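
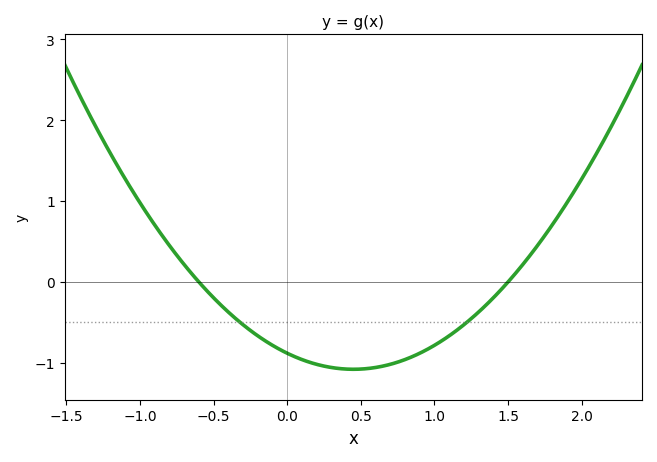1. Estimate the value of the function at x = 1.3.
-0.4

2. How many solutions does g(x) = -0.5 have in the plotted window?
2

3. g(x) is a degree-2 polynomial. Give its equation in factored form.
y = 0.98(x + 0.6)(x - 1.5)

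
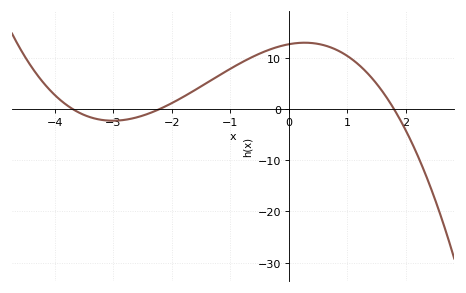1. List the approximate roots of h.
-3.8, -2.2, 1.8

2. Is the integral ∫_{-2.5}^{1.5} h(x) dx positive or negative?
positive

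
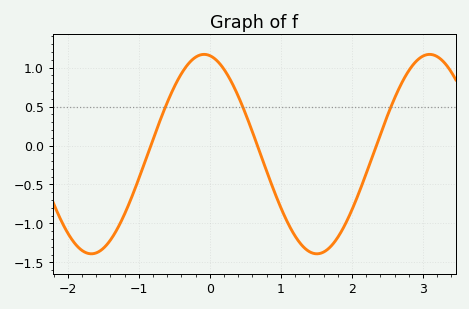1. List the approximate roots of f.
-0.8, 0.7, 2.3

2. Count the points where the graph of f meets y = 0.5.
3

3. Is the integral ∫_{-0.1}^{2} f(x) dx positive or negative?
negative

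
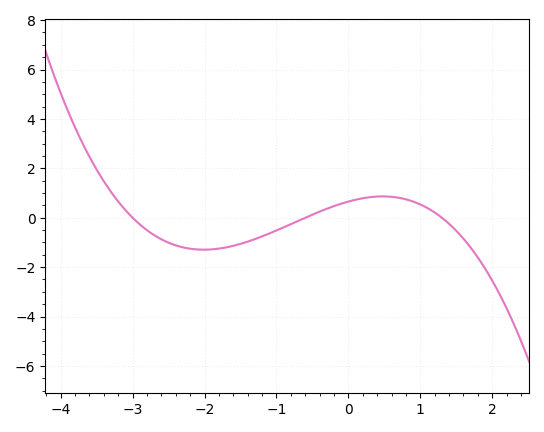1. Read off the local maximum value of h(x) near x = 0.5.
0.863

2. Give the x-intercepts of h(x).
-3, -0.6, 1.3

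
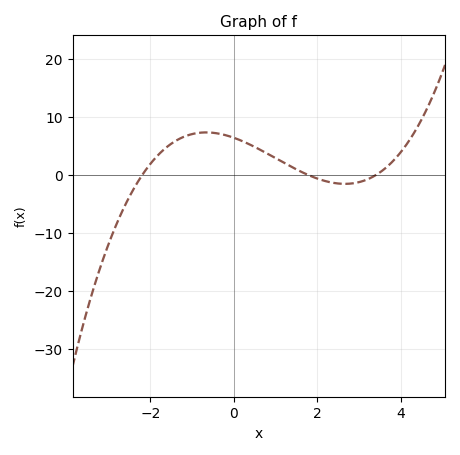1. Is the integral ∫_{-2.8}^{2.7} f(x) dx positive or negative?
positive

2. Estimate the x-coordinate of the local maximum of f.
-0.6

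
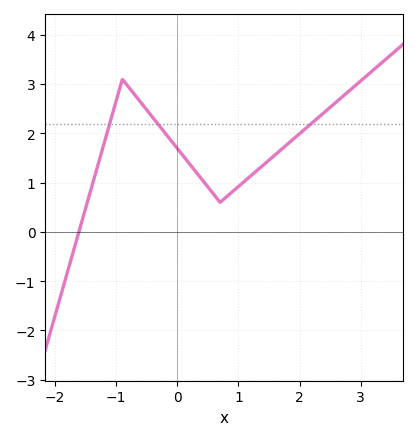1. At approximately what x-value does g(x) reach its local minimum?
0.701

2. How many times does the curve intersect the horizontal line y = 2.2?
3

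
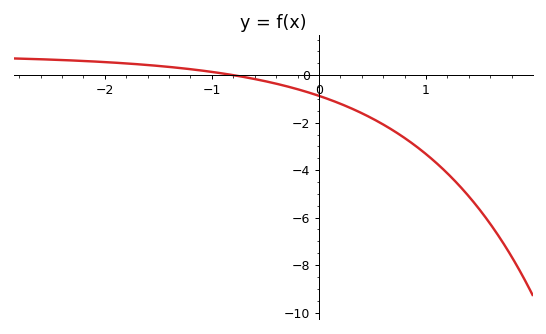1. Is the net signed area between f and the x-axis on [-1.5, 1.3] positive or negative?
negative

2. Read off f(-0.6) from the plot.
-0.2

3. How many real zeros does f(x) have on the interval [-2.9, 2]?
1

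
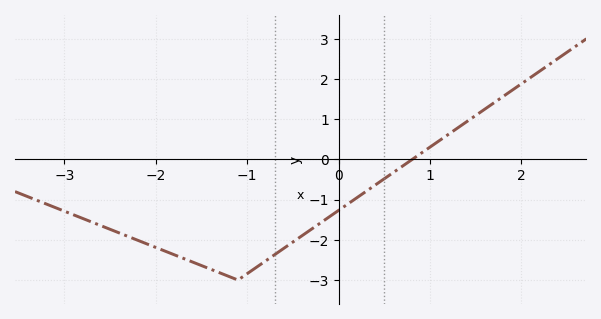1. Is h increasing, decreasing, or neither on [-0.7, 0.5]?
increasing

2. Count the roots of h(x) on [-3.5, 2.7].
1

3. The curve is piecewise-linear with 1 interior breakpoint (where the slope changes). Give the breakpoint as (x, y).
(-1.1, -3)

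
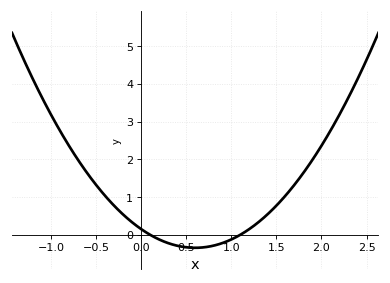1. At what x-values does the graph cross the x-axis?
0.1, 1.1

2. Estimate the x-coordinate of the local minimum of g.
0.6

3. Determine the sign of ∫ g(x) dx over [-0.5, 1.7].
positive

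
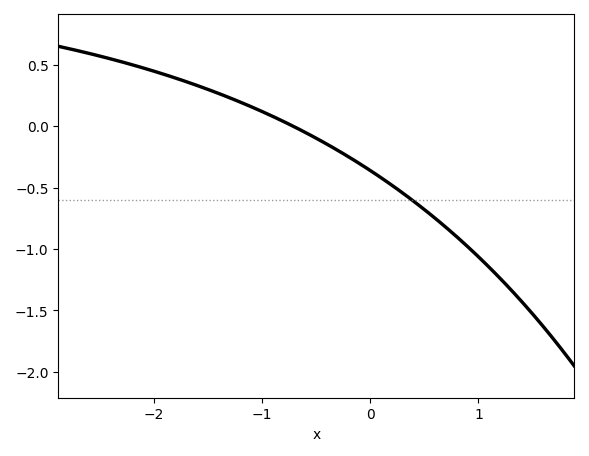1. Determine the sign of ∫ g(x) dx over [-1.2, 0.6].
negative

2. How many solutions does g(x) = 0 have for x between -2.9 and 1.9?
1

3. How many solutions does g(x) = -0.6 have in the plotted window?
1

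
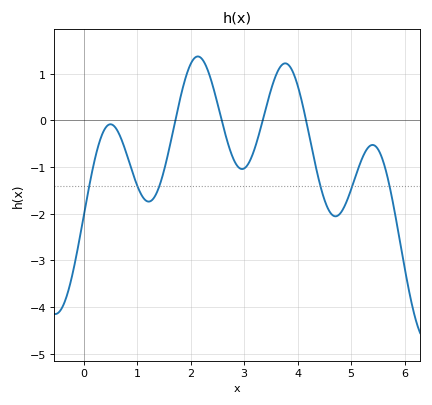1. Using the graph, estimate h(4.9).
-1.78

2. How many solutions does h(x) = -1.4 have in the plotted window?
6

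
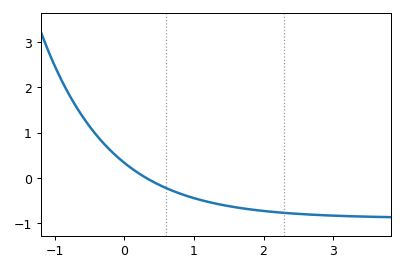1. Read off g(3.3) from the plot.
-0.8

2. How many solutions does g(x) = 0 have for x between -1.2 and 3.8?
1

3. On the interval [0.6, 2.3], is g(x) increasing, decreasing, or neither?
decreasing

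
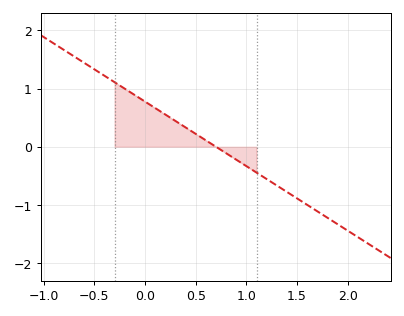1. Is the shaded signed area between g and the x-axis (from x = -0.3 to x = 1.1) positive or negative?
positive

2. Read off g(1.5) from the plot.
-0.888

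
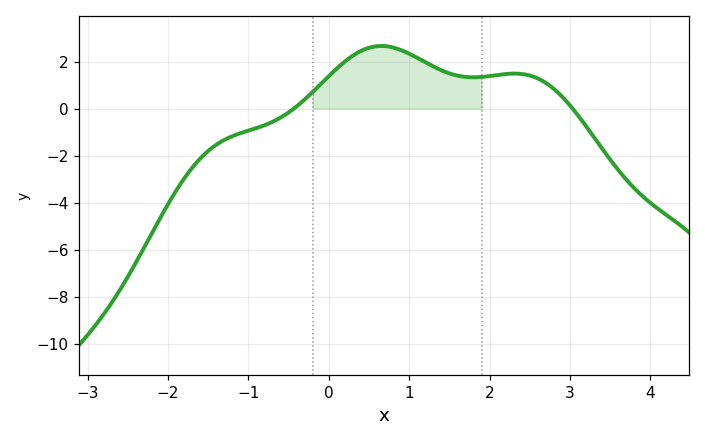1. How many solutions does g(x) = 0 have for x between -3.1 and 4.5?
2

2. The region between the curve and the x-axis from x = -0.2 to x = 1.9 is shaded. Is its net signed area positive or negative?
positive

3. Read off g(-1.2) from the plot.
-1.2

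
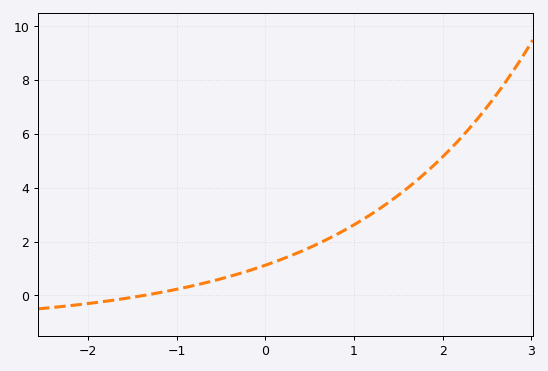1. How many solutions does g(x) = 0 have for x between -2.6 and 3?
1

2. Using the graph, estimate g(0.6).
2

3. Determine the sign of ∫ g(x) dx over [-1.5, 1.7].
positive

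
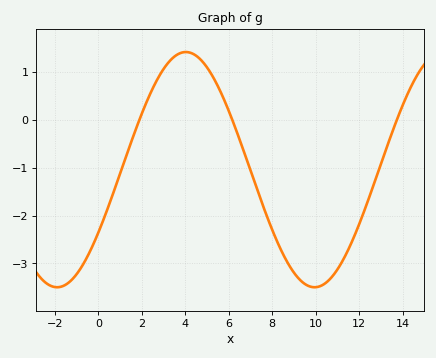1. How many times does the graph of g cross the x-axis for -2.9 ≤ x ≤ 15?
3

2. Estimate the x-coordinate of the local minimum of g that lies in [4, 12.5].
9.95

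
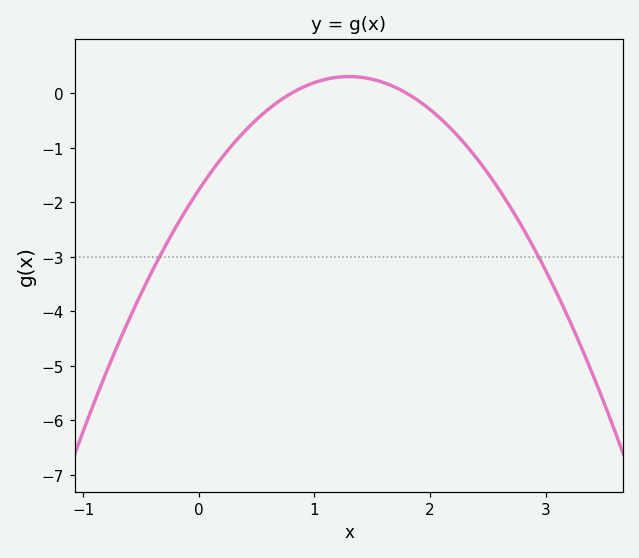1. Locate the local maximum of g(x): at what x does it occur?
1.3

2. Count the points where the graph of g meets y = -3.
2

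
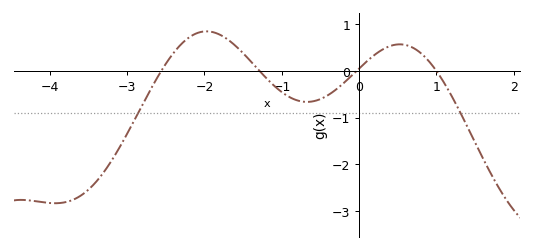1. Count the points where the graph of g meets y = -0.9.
2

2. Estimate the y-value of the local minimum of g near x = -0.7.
-0.7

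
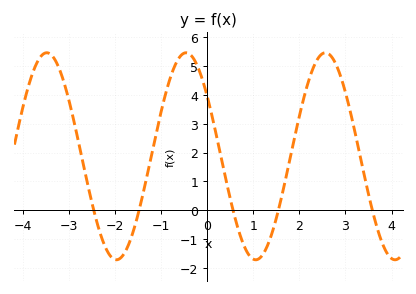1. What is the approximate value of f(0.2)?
2.6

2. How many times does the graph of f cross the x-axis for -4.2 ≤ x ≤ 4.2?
5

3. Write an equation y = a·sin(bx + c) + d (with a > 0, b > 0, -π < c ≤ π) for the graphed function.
y = 3.58sin(2.08x + 2.52) + 1.87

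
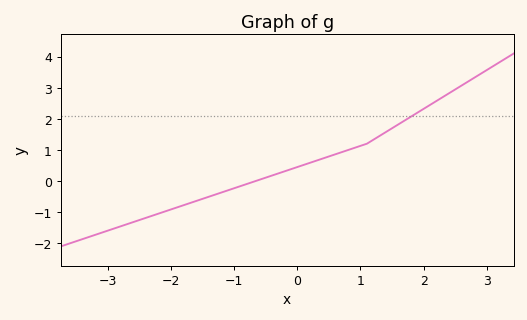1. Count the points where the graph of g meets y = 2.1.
1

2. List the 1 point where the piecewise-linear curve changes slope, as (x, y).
(1.1, 1.2)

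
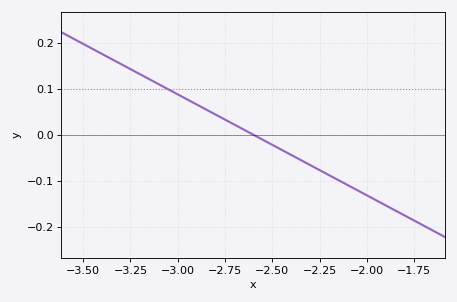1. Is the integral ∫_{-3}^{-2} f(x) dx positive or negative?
negative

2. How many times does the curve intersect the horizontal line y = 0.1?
1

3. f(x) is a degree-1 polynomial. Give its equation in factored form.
y = -0.22(x + 2.6)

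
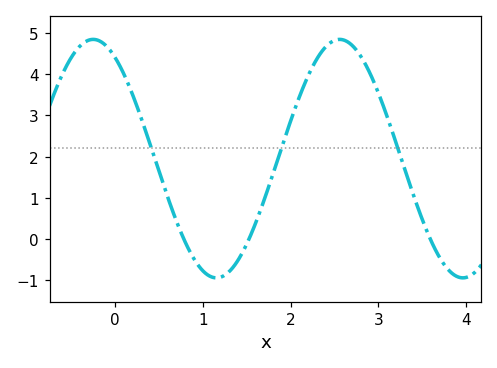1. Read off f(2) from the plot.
2.9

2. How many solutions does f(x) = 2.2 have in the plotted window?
3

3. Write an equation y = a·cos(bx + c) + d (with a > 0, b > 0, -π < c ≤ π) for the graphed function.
y = 2.89cos(2.2x + 0.55) + 1.95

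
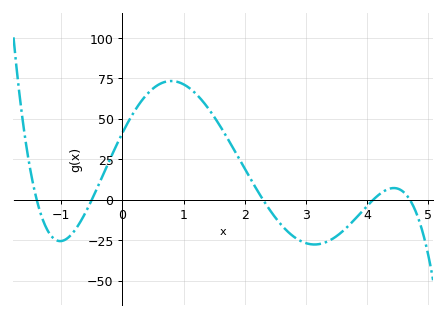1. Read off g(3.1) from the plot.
-27.6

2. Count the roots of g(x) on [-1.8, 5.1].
5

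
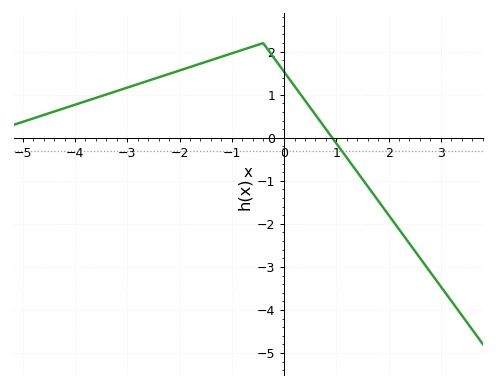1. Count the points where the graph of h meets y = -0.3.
1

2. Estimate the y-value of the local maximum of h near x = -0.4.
2.2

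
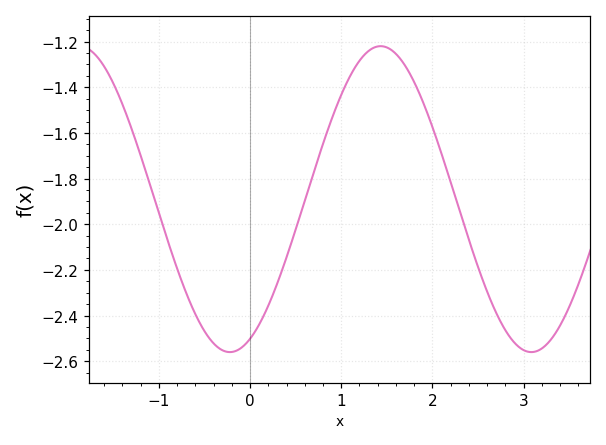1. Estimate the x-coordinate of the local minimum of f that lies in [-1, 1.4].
-0.2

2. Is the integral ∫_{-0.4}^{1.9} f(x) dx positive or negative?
negative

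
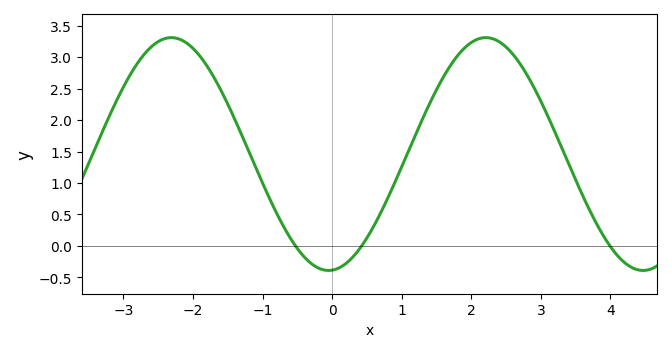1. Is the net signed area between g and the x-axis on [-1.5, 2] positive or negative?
positive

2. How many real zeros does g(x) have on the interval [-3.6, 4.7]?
3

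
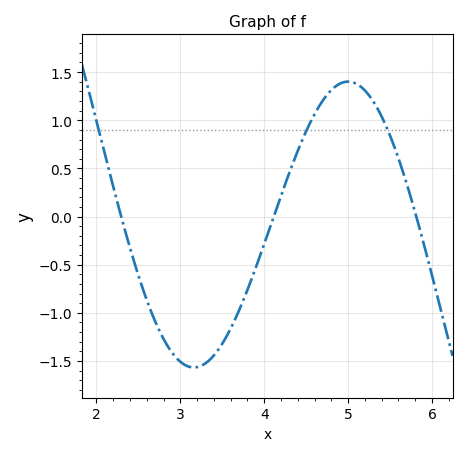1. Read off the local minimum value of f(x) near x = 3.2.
-1.57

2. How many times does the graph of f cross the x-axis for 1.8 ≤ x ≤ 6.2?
3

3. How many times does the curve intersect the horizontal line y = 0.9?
3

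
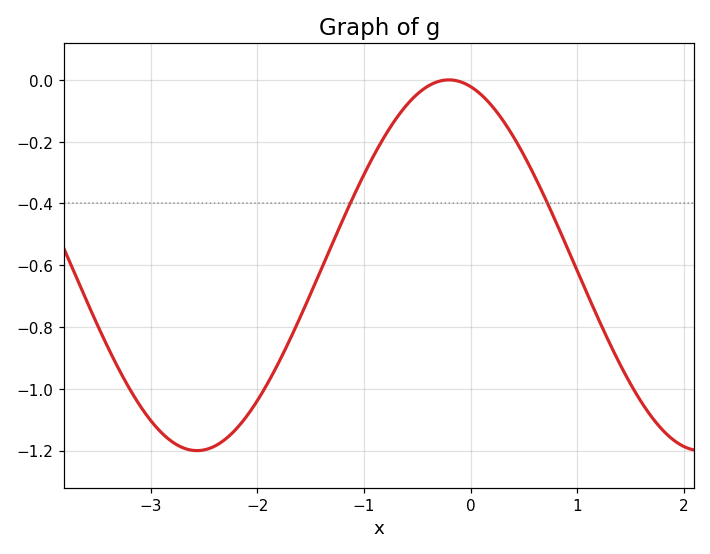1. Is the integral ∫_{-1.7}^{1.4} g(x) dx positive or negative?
negative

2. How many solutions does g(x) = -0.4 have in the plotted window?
2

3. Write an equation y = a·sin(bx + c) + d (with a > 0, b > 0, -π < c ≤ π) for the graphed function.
y = 0.6sin(1.33x + 1.84) - 0.6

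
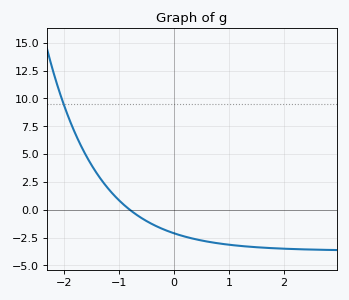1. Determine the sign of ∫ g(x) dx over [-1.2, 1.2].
negative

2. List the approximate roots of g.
-0.8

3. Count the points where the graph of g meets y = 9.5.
1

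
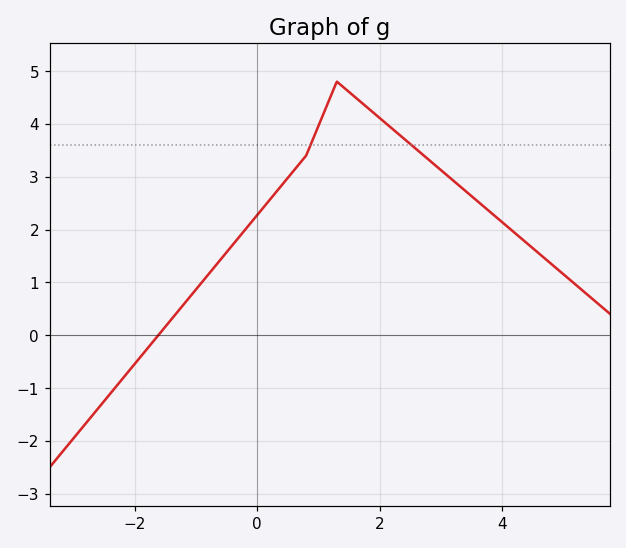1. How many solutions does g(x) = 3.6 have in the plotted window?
2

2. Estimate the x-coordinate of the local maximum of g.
1.4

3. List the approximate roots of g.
-1.6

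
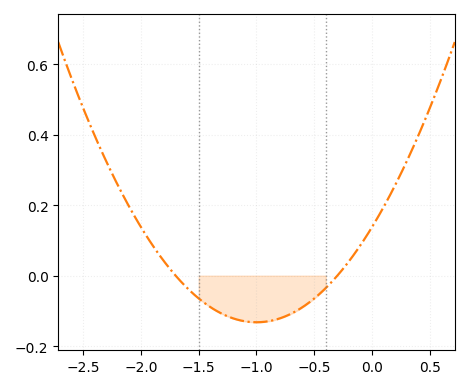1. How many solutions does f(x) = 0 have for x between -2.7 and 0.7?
2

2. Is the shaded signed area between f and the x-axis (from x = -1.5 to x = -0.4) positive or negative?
negative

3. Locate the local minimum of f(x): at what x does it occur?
-1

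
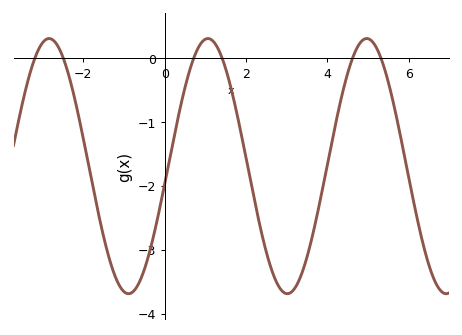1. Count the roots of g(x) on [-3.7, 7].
6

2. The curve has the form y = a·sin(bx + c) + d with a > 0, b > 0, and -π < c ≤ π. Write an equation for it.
y = 2sin(1.6x - 0.14) - 1.69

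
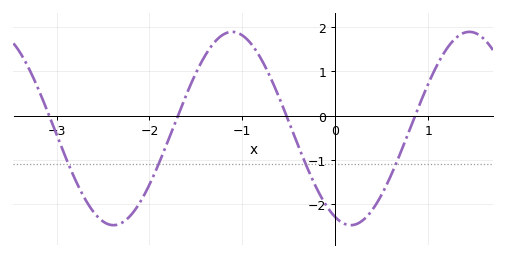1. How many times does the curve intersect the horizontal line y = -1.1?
4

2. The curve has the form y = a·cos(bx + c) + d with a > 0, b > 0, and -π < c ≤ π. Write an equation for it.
y = 2.18cos(2.46x + 2.73) - 0.29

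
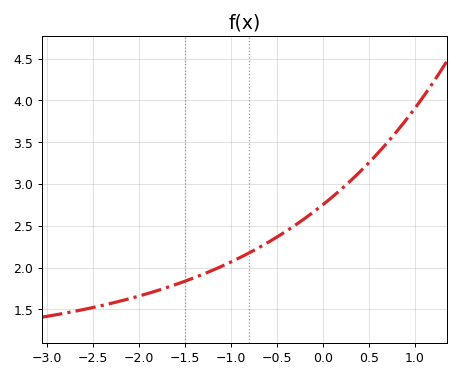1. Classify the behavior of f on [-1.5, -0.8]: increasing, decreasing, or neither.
increasing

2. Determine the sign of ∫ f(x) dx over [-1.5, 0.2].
positive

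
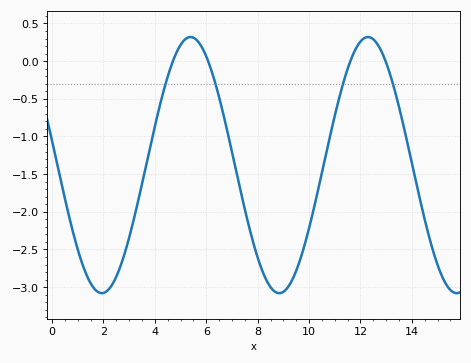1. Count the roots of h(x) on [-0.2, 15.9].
4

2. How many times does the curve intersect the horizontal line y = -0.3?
4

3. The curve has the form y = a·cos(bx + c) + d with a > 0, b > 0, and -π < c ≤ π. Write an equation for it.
y = 1.7cos(0.91x + 1.38) - 1.38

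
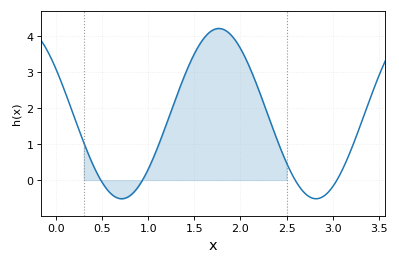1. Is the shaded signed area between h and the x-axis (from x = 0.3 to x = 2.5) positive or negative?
positive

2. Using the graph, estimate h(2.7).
-0.4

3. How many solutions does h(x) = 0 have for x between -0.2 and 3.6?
4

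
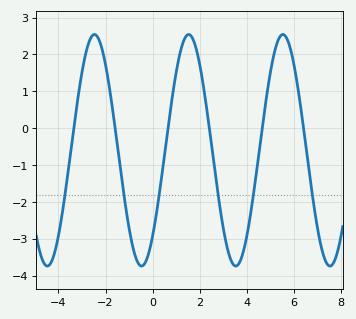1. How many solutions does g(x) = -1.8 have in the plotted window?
6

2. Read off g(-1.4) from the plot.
-1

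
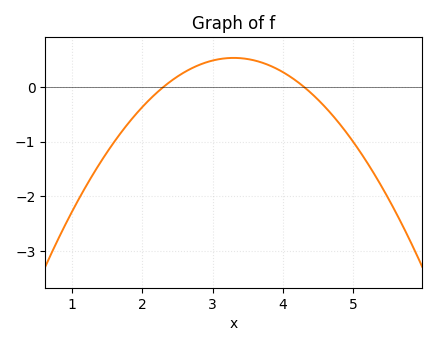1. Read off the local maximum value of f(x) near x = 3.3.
0.5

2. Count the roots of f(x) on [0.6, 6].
2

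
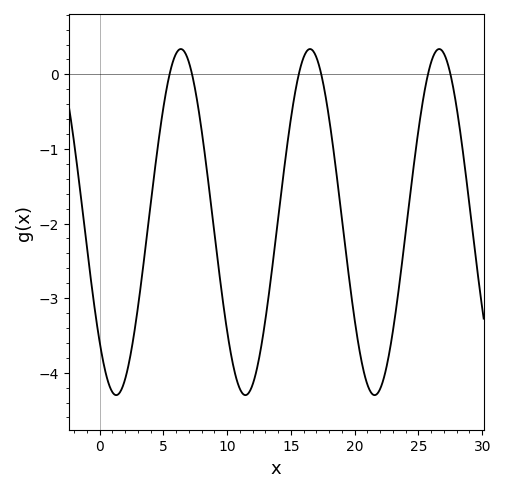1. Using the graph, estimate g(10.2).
-3.7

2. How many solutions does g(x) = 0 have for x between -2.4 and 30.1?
6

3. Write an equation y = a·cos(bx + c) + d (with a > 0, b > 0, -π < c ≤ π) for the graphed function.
y = 2.32cos(0.62x + 2.3) - 1.98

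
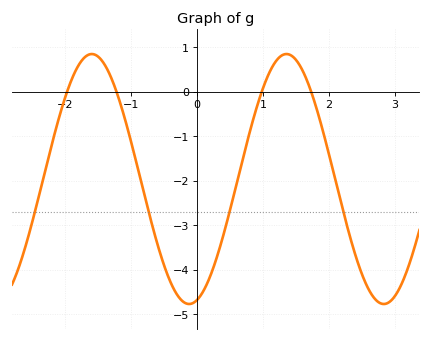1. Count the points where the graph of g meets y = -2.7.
4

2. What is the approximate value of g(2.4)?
-3.7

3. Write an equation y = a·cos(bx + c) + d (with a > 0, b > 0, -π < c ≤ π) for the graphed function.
y = 2.81cos(2.1x - 2.9) - 1.96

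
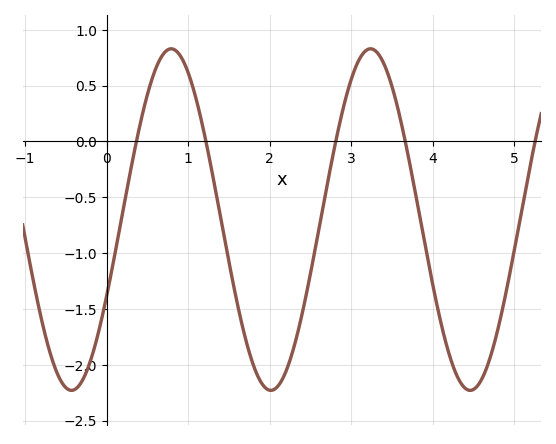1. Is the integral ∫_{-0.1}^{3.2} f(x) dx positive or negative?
negative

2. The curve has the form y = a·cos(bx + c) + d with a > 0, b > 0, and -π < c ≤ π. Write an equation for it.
y = 1.53cos(2.6x - 2) - 0.7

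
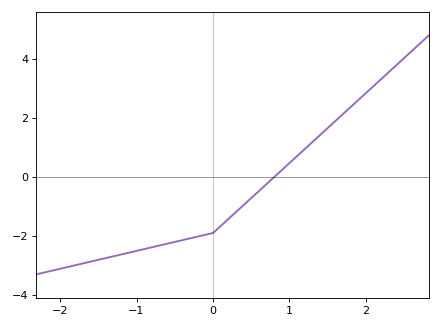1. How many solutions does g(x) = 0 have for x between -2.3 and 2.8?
1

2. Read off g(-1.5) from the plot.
-2.8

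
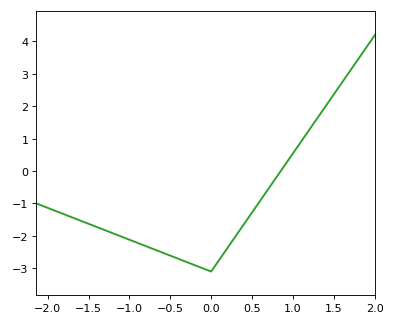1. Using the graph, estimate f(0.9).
0.174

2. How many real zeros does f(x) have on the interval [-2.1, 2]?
1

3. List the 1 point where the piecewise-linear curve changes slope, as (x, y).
(0, -3.1)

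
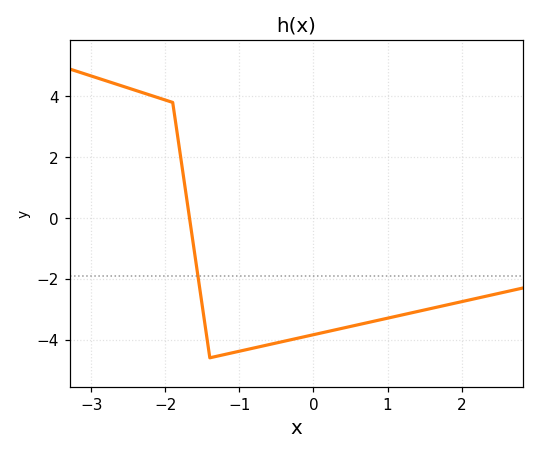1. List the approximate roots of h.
-1.7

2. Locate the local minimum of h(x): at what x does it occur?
-1.4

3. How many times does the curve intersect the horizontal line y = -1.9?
1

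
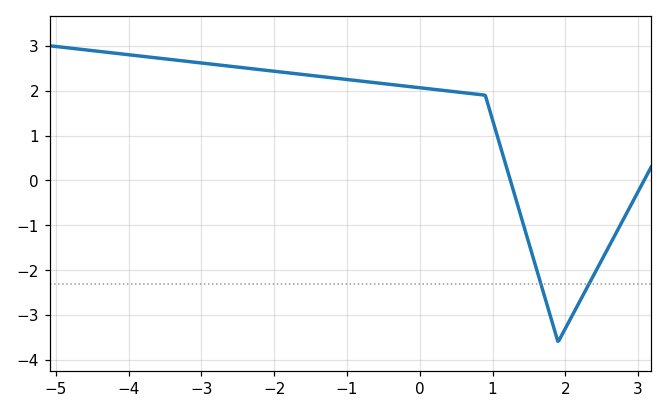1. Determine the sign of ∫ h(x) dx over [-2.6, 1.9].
positive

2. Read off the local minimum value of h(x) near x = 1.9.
-3.59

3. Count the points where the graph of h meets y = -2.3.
2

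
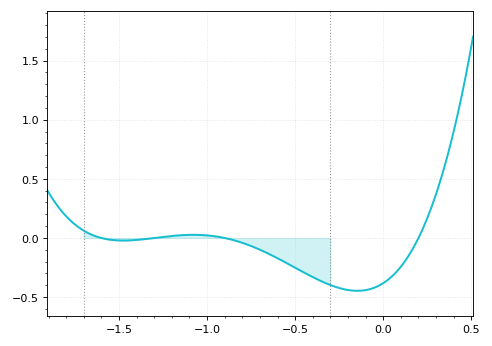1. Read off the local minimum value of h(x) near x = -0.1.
-0.446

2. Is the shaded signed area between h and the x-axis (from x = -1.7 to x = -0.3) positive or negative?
negative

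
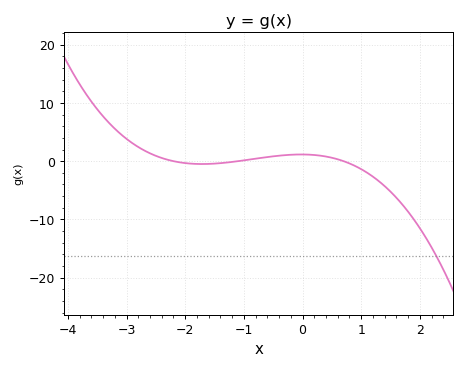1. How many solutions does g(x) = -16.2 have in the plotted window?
1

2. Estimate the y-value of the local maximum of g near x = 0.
1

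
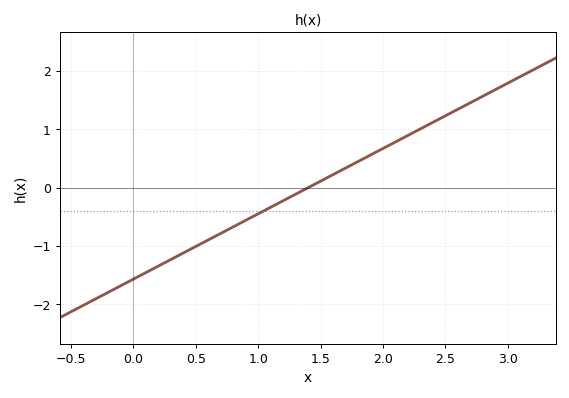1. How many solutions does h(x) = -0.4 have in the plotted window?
1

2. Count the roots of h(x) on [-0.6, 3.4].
1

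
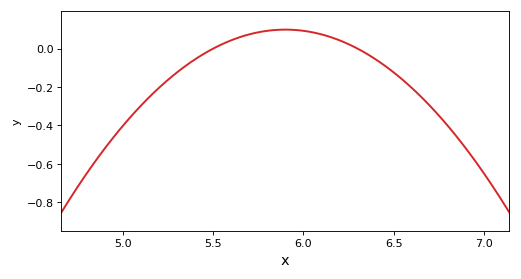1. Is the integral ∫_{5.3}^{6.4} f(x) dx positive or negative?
positive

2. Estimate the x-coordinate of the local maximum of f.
5.9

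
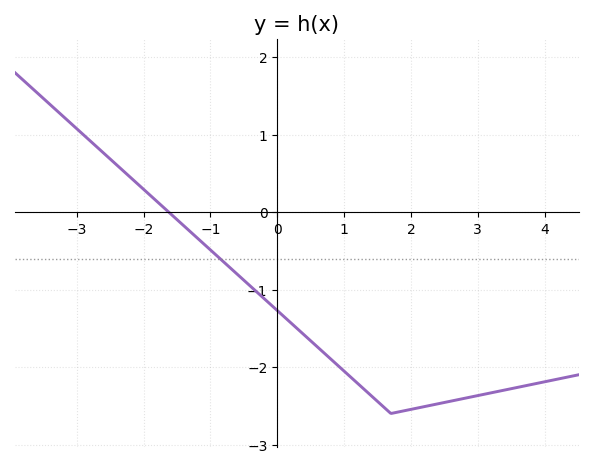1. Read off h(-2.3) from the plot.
0.5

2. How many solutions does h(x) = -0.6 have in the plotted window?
1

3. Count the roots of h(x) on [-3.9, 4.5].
1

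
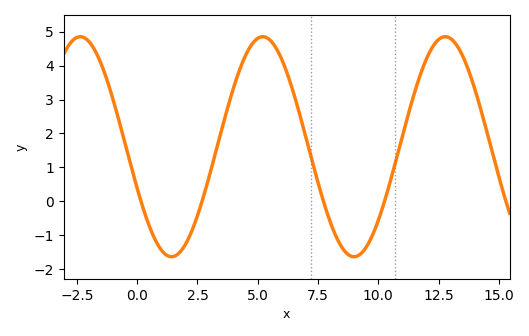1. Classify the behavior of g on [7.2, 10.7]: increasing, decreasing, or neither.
neither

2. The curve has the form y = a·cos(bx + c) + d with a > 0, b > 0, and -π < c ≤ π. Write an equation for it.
y = 3.24cos(0.83x + 1.96) + 1.61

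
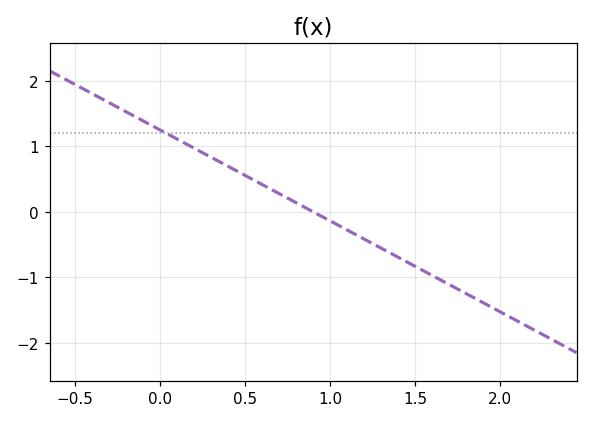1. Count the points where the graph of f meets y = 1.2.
1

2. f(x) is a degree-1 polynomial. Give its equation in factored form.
y = -1.39(x - 0.9)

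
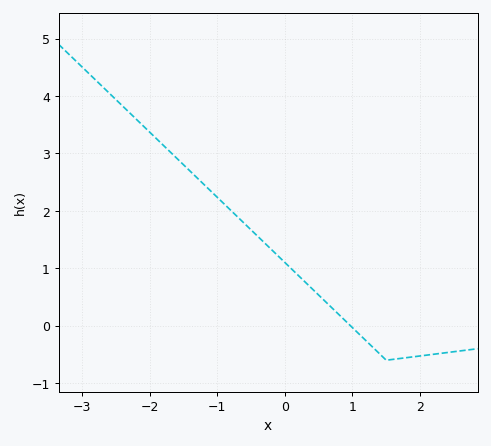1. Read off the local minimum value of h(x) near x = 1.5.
-0.6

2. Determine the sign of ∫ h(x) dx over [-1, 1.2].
positive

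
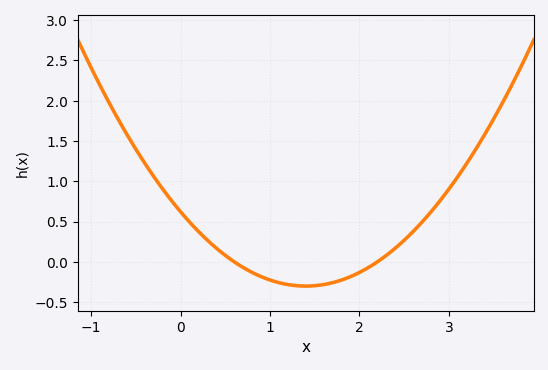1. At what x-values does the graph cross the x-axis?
0.6, 2.2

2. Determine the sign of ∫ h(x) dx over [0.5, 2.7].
negative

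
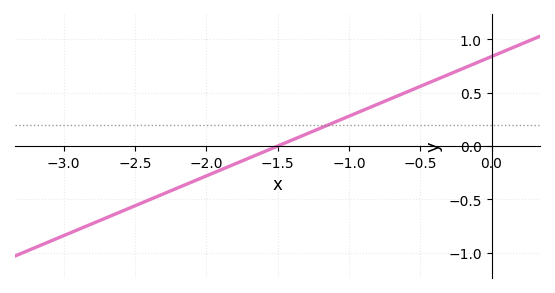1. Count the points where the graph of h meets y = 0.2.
1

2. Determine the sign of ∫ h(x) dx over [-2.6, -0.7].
negative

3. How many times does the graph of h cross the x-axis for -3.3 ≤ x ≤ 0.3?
1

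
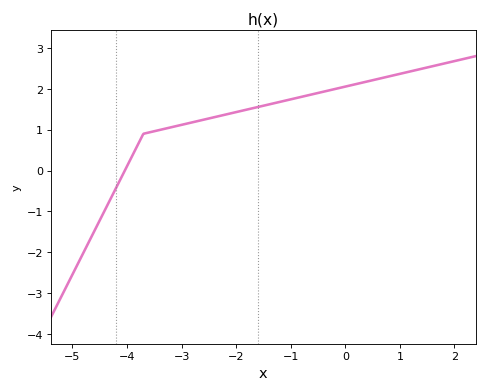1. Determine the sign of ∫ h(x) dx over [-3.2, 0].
positive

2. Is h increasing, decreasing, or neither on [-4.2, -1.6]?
increasing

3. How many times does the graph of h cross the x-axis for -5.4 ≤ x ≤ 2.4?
1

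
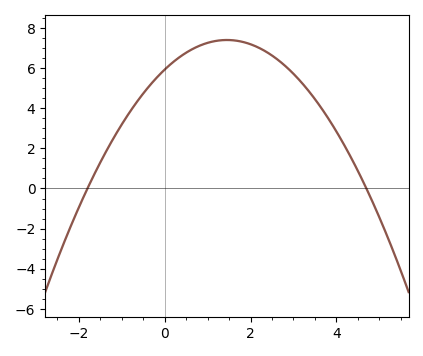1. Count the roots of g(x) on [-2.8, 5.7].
2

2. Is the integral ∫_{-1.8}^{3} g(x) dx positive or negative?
positive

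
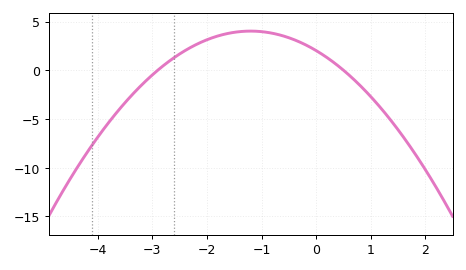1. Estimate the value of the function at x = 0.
2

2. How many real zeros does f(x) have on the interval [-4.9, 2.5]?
2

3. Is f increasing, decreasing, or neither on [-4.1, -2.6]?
increasing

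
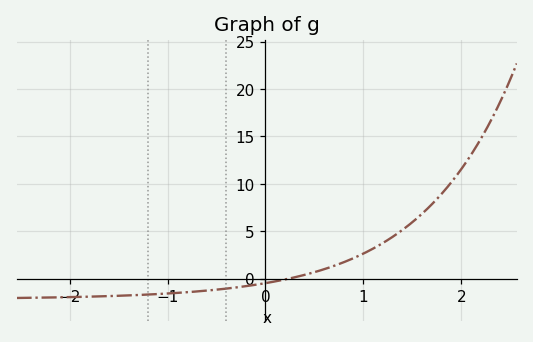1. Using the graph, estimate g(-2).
-1.94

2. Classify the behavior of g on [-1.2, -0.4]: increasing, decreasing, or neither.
increasing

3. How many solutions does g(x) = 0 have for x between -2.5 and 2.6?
1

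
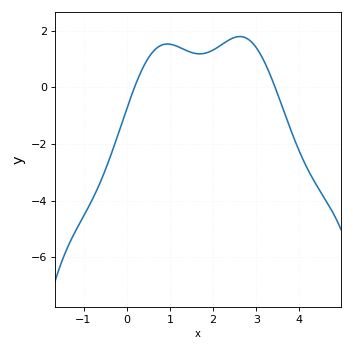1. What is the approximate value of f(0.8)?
1.4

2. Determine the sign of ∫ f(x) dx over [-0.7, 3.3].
positive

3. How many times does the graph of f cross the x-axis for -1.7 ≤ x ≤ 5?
2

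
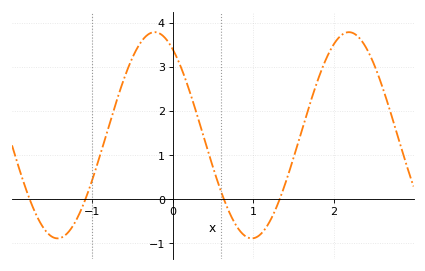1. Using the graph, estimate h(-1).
0.411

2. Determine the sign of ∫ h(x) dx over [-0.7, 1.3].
positive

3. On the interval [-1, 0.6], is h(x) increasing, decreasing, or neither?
neither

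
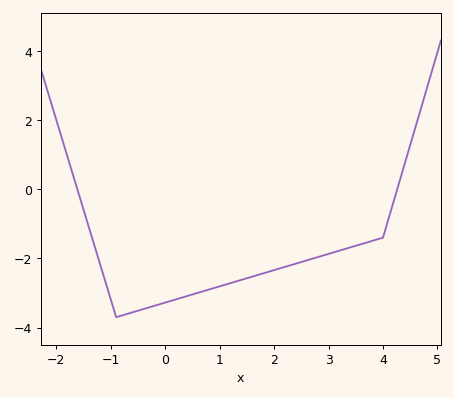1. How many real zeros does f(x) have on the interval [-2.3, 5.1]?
2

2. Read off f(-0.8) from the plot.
-3.6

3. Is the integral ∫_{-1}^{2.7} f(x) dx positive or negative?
negative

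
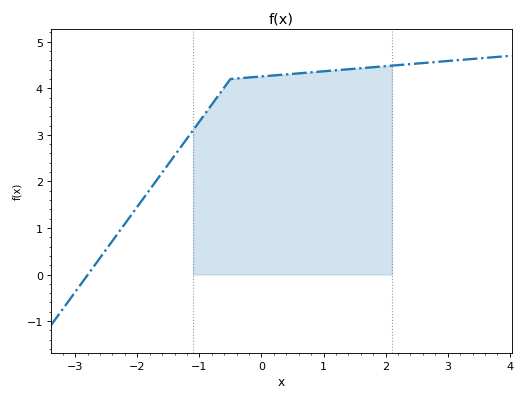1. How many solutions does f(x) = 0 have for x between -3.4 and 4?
1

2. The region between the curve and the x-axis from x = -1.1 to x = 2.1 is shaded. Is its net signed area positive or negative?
positive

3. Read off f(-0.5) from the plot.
4.2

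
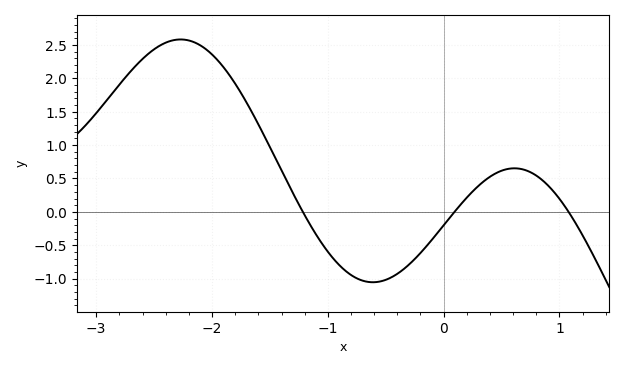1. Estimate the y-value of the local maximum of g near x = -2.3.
2.58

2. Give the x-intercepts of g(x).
-1.22, 0.094, 1.08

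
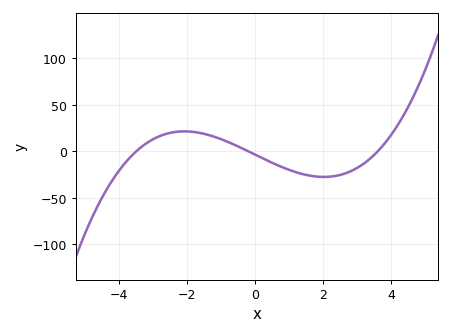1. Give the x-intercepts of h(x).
-3.6, -0.2, 3.6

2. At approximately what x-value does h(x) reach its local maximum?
-2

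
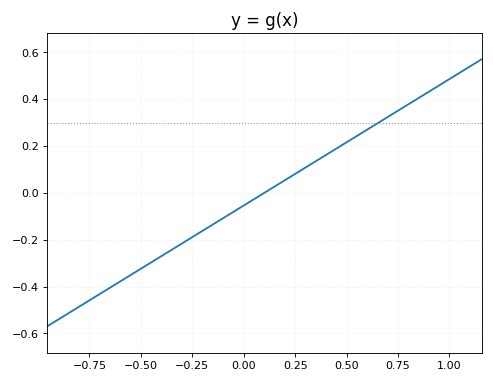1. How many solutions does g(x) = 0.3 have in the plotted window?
1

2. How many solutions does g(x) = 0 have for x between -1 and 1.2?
1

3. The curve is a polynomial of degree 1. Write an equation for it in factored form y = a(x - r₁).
y = 0.54(x - 0.1)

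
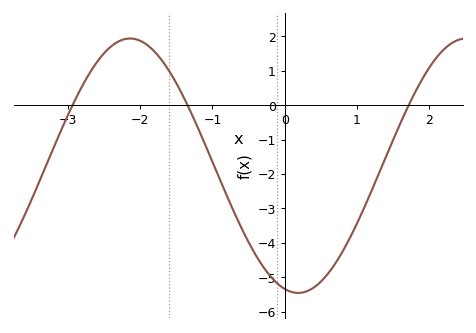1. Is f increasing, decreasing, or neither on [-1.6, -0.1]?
decreasing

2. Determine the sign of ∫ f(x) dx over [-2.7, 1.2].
negative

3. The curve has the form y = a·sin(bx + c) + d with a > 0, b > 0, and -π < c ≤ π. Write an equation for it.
y = 3.7sin(1.4x - 1.8) - 1.76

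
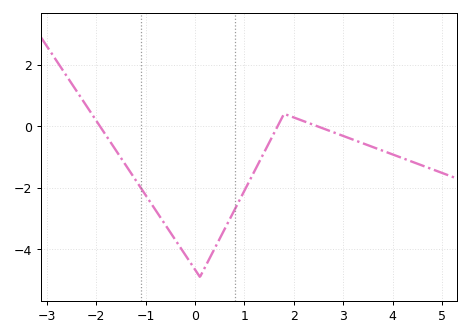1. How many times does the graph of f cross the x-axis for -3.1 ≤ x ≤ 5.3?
3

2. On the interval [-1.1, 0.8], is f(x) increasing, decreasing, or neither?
neither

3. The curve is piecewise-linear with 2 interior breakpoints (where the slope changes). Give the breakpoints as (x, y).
(0.1, -4.9); (1.8, 0.4)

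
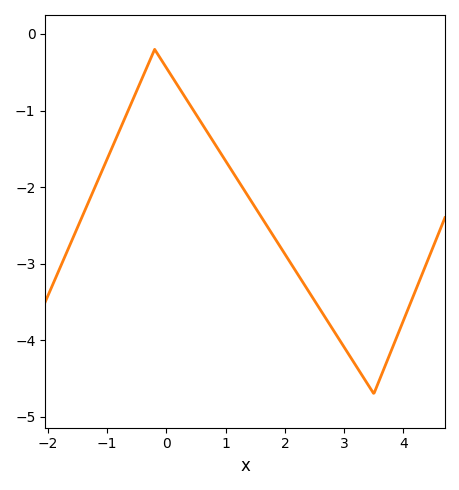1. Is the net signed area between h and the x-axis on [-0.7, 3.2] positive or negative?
negative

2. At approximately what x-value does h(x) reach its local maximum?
-0.2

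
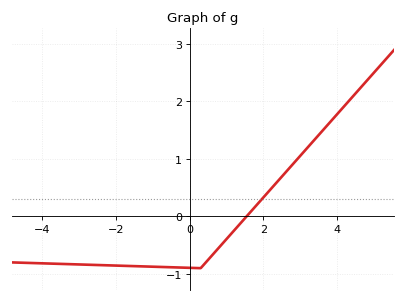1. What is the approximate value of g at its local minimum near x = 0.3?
-0.9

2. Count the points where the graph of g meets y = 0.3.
1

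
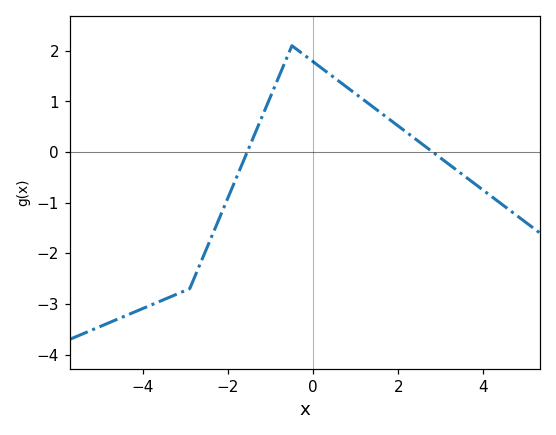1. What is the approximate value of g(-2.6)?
-2.1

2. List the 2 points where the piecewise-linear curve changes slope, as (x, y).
(-2.9, -2.7); (-0.5, 2.1)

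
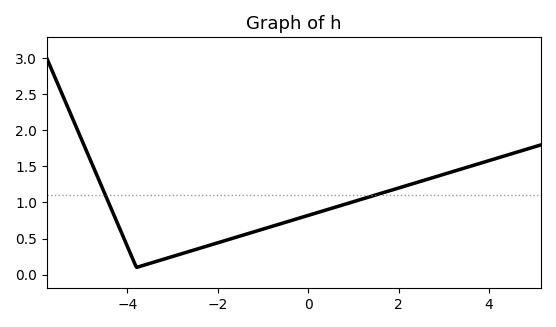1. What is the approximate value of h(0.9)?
1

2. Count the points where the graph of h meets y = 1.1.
2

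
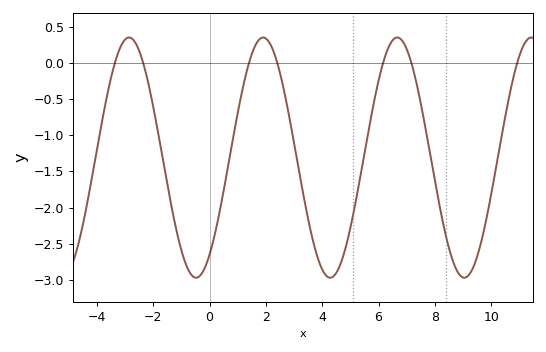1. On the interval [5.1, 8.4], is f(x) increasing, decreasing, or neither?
neither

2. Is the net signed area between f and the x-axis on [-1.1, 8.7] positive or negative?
negative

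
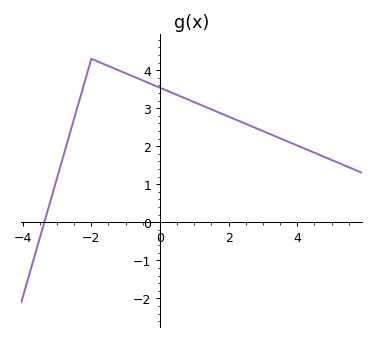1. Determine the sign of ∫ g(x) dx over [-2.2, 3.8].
positive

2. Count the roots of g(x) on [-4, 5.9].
1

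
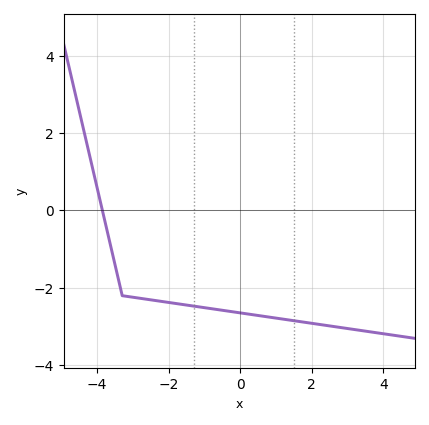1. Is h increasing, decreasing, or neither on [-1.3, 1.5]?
decreasing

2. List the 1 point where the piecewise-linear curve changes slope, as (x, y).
(-3.3, -2.2)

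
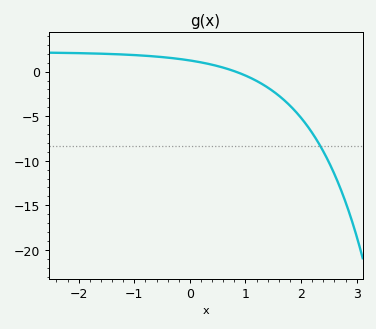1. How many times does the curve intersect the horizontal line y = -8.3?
1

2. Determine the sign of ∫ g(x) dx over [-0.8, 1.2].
positive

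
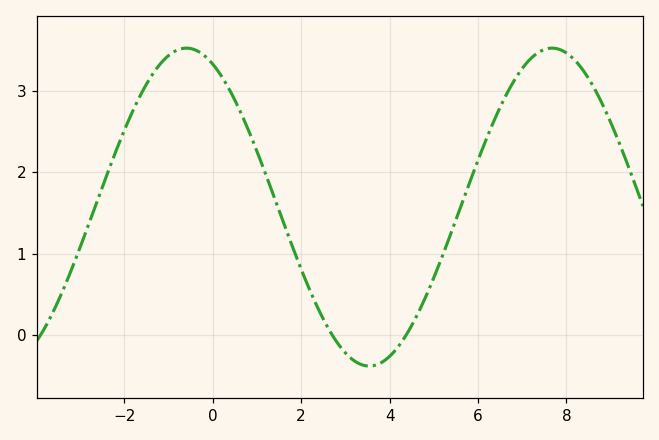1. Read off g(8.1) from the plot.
3.42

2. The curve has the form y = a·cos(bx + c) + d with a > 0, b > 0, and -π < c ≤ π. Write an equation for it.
y = 1.95cos(0.76x + 0.452) + 1.57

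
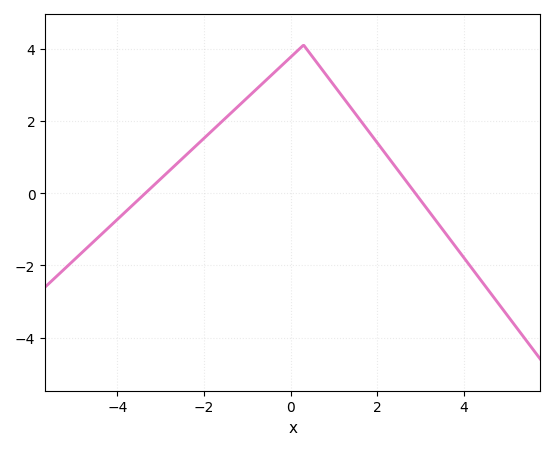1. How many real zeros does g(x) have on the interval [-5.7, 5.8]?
2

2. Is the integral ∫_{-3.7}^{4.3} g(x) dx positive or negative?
positive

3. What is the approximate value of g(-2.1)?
1.41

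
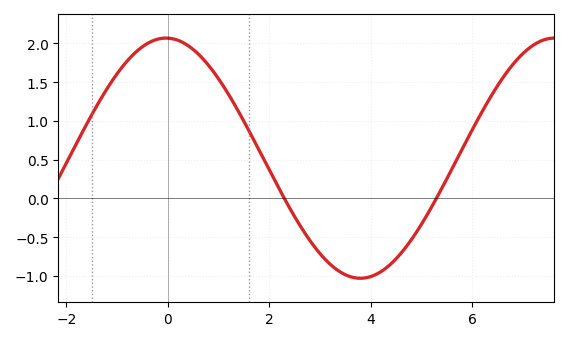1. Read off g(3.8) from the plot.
-1.05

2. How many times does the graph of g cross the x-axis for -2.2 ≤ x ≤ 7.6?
2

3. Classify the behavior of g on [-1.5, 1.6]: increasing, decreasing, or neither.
neither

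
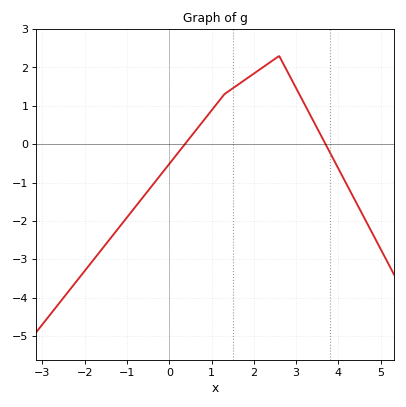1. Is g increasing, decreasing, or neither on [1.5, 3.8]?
neither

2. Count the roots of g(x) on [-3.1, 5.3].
2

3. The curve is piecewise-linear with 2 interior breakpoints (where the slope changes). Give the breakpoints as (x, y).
(1.3, 1.3); (2.6, 2.3)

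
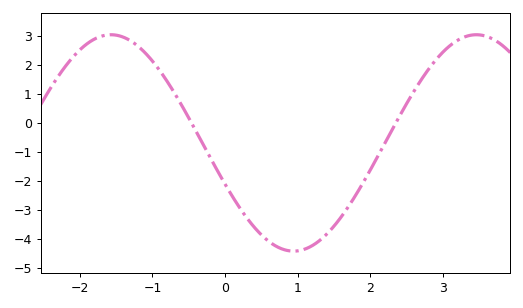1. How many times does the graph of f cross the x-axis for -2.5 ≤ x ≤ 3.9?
2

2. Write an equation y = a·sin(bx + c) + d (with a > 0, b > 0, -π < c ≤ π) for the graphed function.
y = 3.73sin(1.2x - 2.8) - 0.69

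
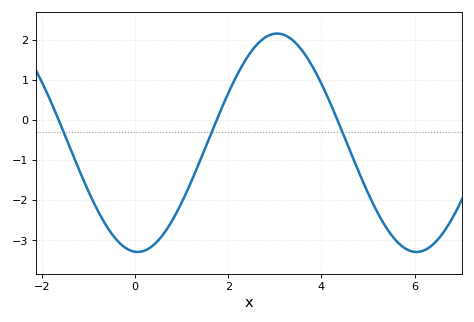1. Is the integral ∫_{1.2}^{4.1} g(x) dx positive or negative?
positive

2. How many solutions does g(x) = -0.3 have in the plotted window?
3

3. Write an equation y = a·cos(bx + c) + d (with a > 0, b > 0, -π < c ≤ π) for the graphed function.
y = 2.72cos(1.05x + 3.08) - 0.57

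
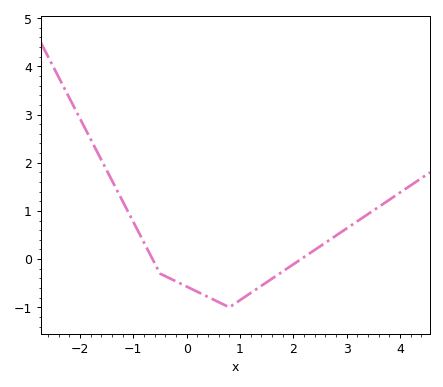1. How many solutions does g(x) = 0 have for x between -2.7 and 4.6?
2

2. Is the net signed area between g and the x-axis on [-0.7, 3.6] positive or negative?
negative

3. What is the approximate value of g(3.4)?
0.9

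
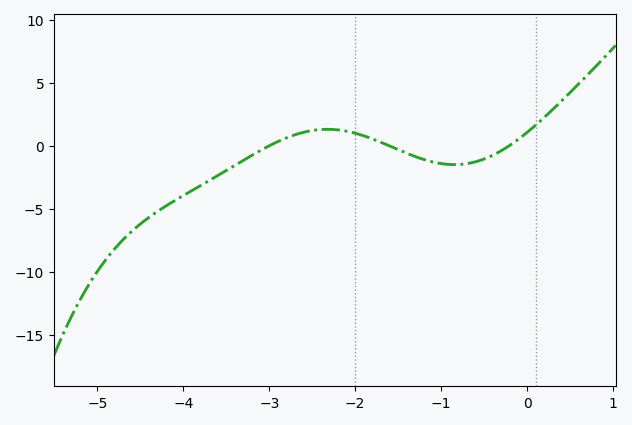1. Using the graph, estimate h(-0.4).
-0.705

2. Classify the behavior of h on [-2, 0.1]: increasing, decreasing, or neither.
neither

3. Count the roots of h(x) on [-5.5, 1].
3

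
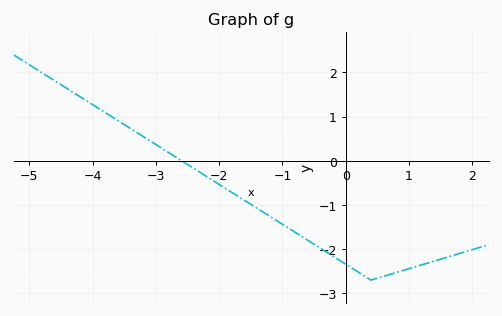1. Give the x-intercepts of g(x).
-2.6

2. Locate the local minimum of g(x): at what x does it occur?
0.4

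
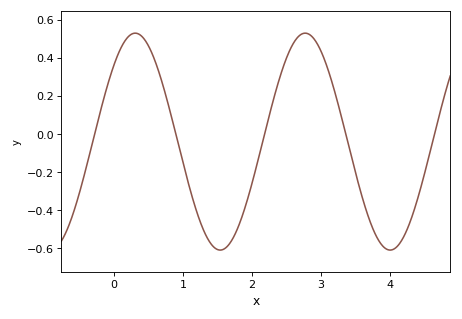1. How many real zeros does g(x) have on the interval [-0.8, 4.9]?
5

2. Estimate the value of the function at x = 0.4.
0.514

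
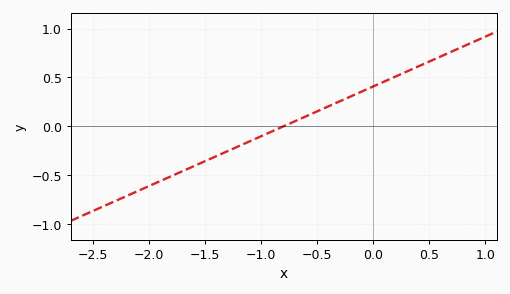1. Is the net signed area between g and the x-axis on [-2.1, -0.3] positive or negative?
negative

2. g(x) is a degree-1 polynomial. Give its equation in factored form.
y = 0.51(x + 0.8)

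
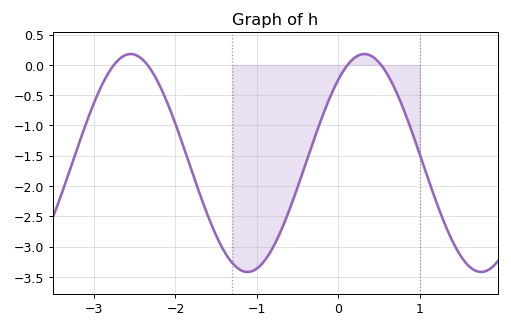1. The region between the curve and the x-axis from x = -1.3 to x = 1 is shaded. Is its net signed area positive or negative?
negative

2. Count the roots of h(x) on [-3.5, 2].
4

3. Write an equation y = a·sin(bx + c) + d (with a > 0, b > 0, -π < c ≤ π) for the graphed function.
y = 1.8sin(2.19x + 0.872) - 1.62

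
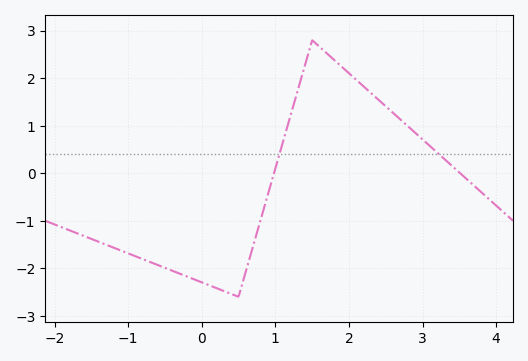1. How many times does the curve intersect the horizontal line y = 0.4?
2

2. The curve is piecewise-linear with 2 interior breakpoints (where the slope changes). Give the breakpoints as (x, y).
(0.5, -2.6); (1.5, 2.8)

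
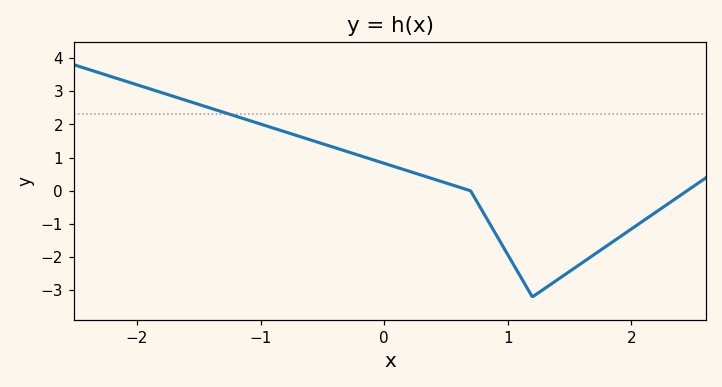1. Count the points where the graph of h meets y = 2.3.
1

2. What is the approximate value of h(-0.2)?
1.1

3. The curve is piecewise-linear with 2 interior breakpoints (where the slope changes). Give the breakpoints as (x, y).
(0.7, 0); (1.2, -3.2)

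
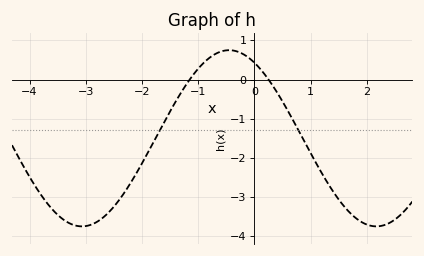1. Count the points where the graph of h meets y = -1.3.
2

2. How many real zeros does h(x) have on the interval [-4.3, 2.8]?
2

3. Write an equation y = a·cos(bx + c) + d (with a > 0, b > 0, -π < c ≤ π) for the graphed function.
y = 2.25cos(1.2x + 0.54) - 1.5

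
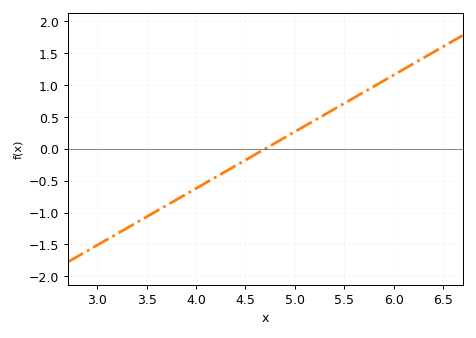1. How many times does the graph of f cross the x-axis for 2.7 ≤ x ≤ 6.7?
1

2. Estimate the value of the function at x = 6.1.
1.25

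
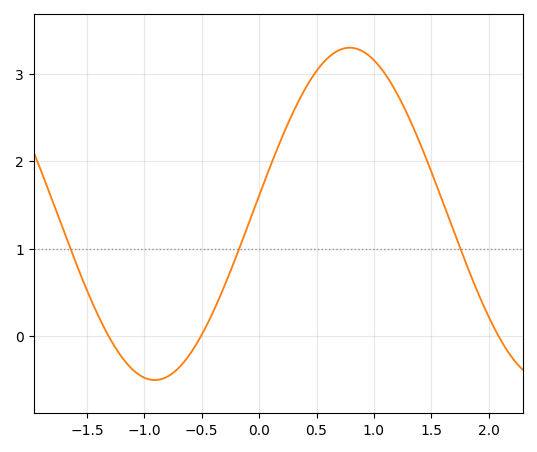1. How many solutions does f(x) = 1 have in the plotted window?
3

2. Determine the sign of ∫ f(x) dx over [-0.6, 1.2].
positive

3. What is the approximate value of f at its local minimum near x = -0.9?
-0.5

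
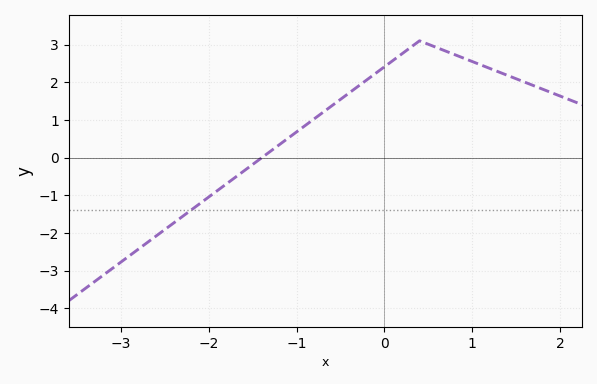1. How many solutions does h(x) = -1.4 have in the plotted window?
1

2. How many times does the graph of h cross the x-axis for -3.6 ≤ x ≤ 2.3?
1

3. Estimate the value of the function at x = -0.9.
0.9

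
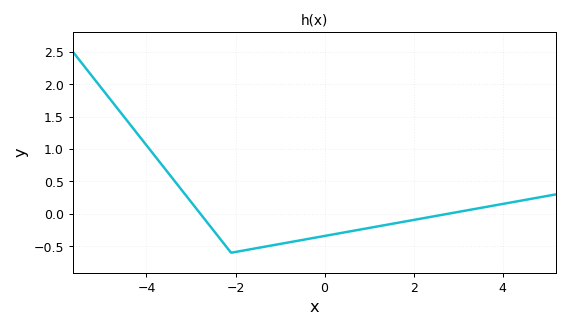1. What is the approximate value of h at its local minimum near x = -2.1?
-0.6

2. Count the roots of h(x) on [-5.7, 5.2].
2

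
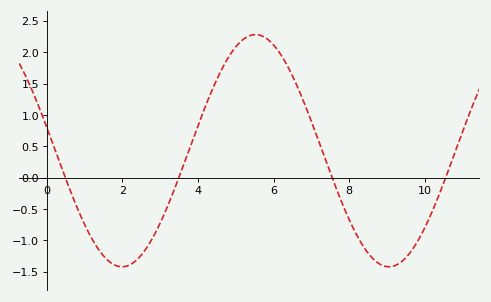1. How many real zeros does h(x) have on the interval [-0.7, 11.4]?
4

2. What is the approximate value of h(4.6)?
1.69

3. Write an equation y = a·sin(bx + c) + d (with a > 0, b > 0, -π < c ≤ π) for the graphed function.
y = 1.85sin(0.89x + 2.94) + 0.43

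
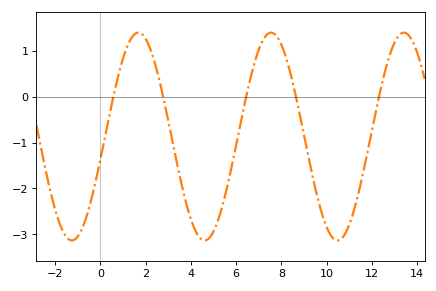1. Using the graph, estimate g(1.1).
1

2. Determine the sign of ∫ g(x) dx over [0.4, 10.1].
negative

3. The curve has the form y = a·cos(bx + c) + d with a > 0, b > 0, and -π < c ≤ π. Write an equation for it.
y = 2.26cos(1.1x - 1.8) - 0.87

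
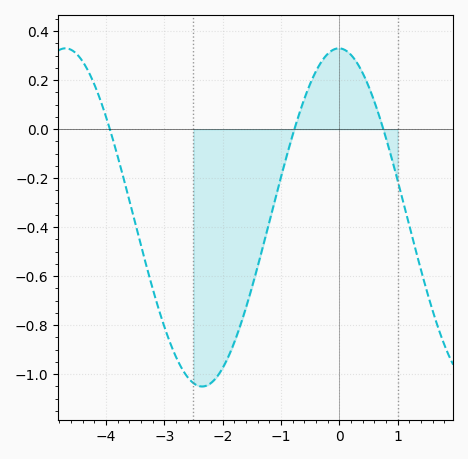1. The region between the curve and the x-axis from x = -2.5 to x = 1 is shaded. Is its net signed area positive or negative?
negative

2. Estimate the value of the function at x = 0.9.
-0.12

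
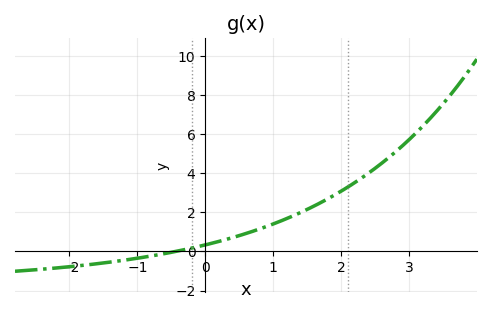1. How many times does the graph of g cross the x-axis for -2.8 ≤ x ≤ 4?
1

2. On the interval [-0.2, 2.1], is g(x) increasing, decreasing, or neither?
increasing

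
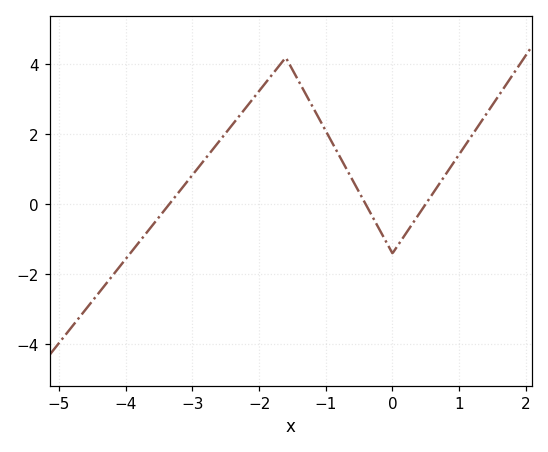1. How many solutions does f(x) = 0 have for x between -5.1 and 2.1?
3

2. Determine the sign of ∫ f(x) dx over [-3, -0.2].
positive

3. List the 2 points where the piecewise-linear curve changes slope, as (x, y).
(-1.6, 4.2); (0, -1.4)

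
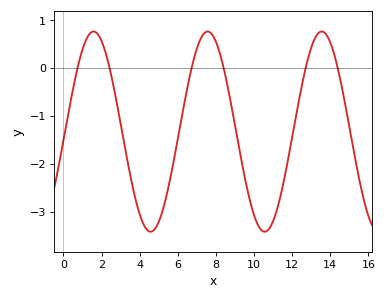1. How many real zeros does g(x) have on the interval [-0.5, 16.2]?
6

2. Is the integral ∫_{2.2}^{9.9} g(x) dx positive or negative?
negative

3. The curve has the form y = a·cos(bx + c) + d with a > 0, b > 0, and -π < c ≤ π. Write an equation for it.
y = 2.09cos(1.1x - 1.7) - 1.33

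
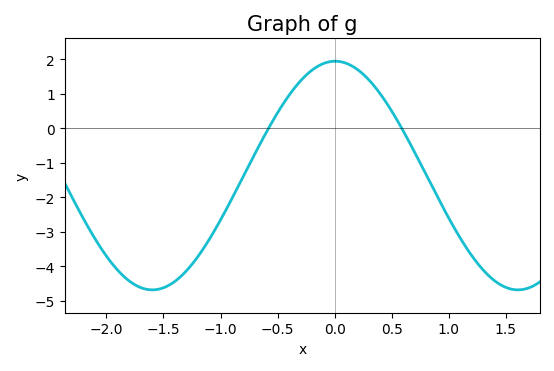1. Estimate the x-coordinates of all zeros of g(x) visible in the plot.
-0.6, 0.6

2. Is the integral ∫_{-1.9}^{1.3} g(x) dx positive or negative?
negative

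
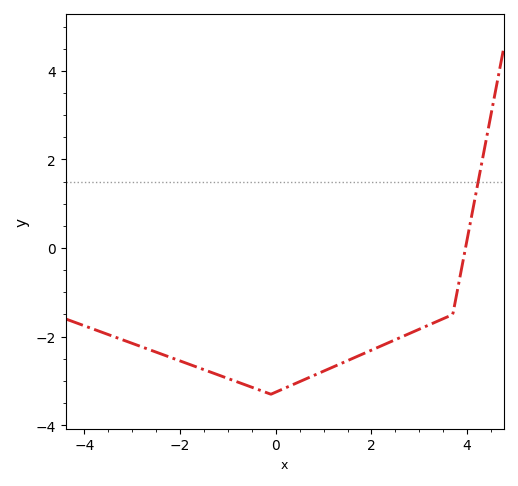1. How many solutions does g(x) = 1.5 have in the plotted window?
1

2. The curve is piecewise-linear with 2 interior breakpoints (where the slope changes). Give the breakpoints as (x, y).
(-0.1, -3.3); (3.7, -1.5)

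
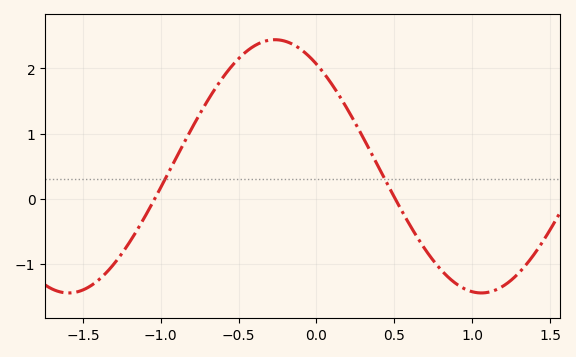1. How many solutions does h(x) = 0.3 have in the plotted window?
2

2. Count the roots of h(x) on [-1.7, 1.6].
2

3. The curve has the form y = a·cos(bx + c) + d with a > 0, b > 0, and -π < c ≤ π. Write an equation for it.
y = 1.94cos(2.37x + 0.632) + 0.5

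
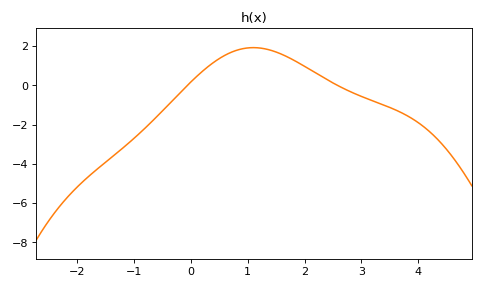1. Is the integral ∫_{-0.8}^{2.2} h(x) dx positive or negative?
positive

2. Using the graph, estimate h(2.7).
-0.2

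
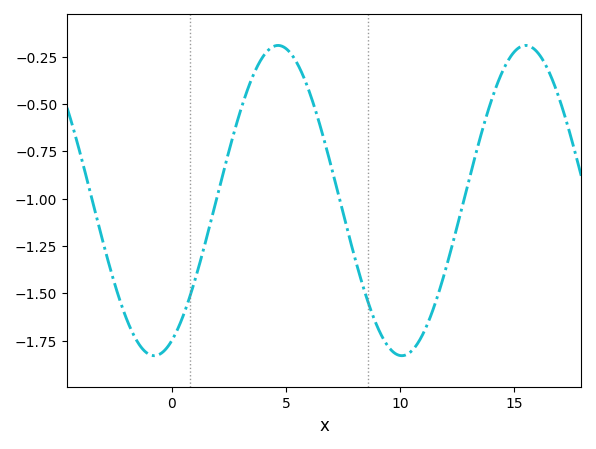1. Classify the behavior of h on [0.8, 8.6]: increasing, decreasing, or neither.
neither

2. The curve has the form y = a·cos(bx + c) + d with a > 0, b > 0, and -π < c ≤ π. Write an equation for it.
y = 0.82cos(0.58x - 2.7) - 1.01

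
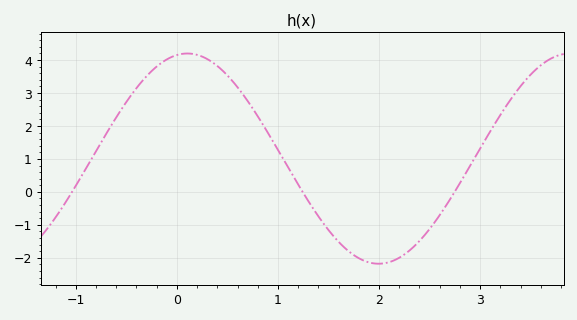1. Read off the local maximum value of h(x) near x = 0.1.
4.2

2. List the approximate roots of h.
-1.04, 1.24, 2.75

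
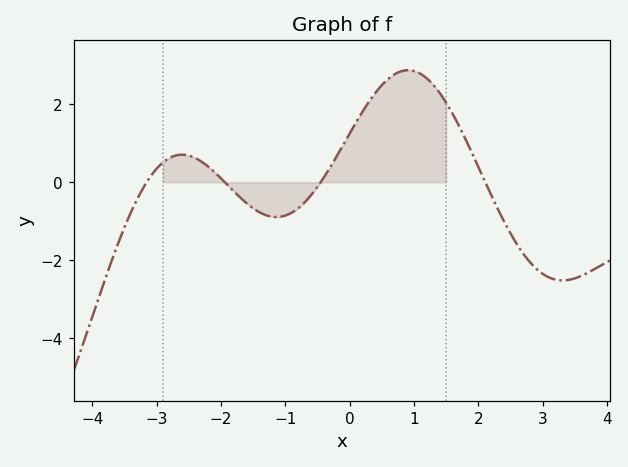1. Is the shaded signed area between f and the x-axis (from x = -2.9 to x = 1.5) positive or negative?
positive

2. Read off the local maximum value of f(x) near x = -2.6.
0.8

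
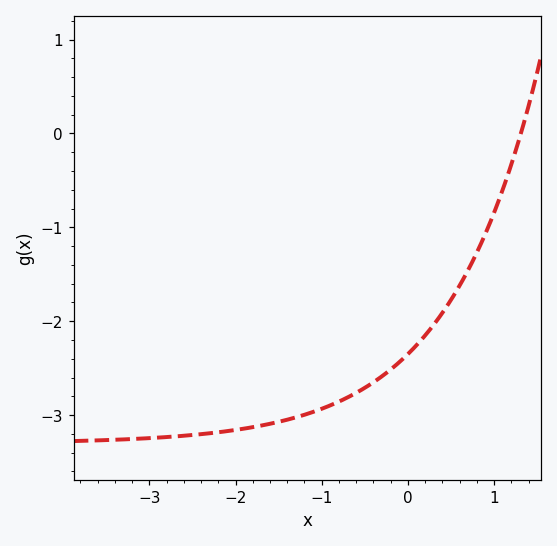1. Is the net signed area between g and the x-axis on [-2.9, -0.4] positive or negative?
negative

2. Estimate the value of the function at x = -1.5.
-3.1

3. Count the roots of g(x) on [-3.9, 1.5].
1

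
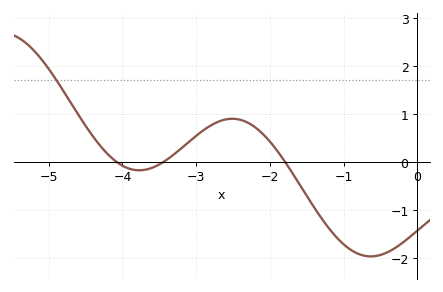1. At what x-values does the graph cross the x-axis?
-4.1, -3.4, -1.8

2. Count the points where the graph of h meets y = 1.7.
1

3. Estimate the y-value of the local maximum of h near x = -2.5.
0.9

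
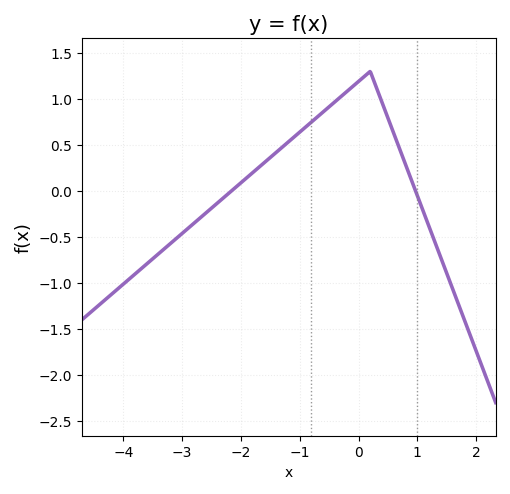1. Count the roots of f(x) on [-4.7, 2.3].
2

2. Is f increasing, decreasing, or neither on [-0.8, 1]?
neither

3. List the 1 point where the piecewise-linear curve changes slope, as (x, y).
(0.2, 1.3)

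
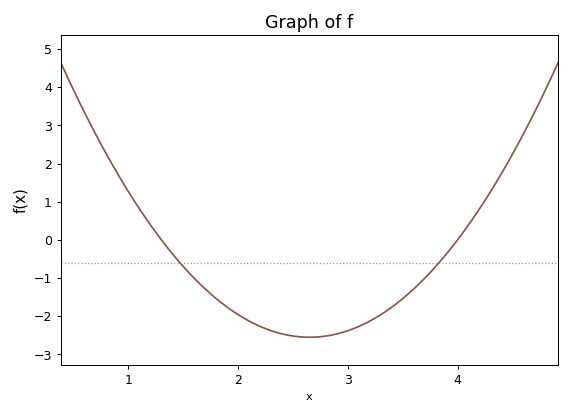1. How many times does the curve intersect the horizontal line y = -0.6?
2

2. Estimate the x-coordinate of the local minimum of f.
2.65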